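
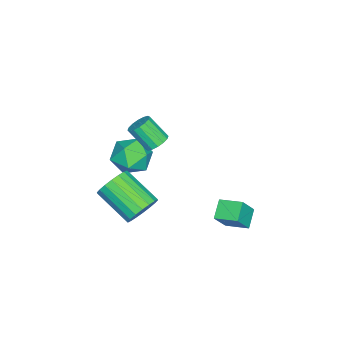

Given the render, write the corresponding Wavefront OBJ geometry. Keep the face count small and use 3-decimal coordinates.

v -0.098 -2.409 0.188
v 0.734 -1.715 -0.151
v 0.206 -3.485 -1.269
v 1.038 -2.791 -1.608
v 1.17 -3.421 -0.673
v 0.982 -2.756 0.228
v -0.042 -2.444 -1.648
v -0.23 -1.779 -0.747
v 0.769 -1.736 -1.286
v 1.518 -2.341 -0.683
v -0.578 -2.859 -0.737
v 0.171 -3.464 -0.134
v 2.588 -1.229 -2.646
v 3.397 -1.679 -2.898
v 2.742 -3.46 -1.826
v 1.932 -3.011 -1.574
v 3.503 -1.495 -2.528
v 2.847 -3.276 -1.456
v 3.427 -1.258 -2.18
v 2.771 -3.039 -1.108
v 3.185 -1.015 -1.925
v 2.529 -2.797 -0.853
v 2.824 -0.815 -1.813
v 2.169 -2.596 -0.741
v 2.417 -0.697 -1.866
v 1.762 -2.478 -0.794
v 2.044 -0.684 -2.073
v 1.388 -2.466 -1.001
v 1.778 -0.78 -2.394
v 1.123 -2.561 -1.322
v 1.673 -0.964 -2.764
v 1.017 -2.745 -1.692
v 1.749 -1.201 -3.112
v 1.093 -2.982 -2.04
v 1.991 -1.443 -3.367
v 1.335 -3.225 -2.295
v 2.351 -1.644 -3.479
v 1.696 -3.425 -2.407
v 2.758 -1.762 -3.426
v 2.103 -3.543 -2.354
v 3.132 -1.774 -3.219
v 2.476 -3.556 -2.147
v 2.431 -0.539 2.497
v 2.729 -0.128 2.87
v 2.666 -1.049 3.936
v 2.369 -1.461 3.563
v 2.411 -0.062 2.908
v 2.349 -0.984 3.974
v 2.1 -0.125 2.836
v 2.037 -1.046 3.902
v 1.877 -0.298 2.673
v 1.814 -1.219 3.739
v 1.802 -0.536 2.463
v 1.74 -1.457 3.529
v 1.897 -0.775 2.262
v 1.834 -1.696 3.328
v 2.134 -0.951 2.124
v 2.071 -1.872 3.19
v 2.451 -1.016 2.086
v 2.389 -1.938 3.152
v 2.763 -0.954 2.158
v 2.7 -1.875 3.224
v 2.986 -0.781 2.321
v 2.923 -1.702 3.387
v 3.06 -0.543 2.531
v 2.998 -1.464 3.597
v 2.966 -0.304 2.732
v 2.903 -1.225 3.798
v 0.317 2.336 -3.189
v 1.088 2.018 -2.052
v 0.415 3.523 -2.923
v 1.186 3.204 -1.786
v 1.234 2.396 -3.794
v 2.005 2.077 -2.657
v 1.332 3.582 -3.528
v 2.103 3.264 -2.391
f 1 12 6
f 1 6 2
f 1 2 8
f 1 8 11
f 1 11 12
f 2 6 10
f 6 12 5
f 12 11 3
f 11 8 7
f 8 2 9
f 4 10 5
f 4 5 3
f 4 3 7
f 4 7 9
f 4 9 10
f 5 10 6
f 3 5 12
f 7 3 11
f 9 7 8
f 10 9 2
f 14 13 17
f 14 17 15
f 15 17 18
f 15 18 16
f 17 13 19
f 17 19 18
f 18 19 20
f 18 20 16
f 19 13 21
f 19 21 20
f 20 21 22
f 20 22 16
f 21 13 23
f 21 23 22
f 22 23 24
f 22 24 16
f 23 13 25
f 23 25 24
f 24 25 26
f 24 26 16
f 25 13 27
f 25 27 26
f 26 27 28
f 26 28 16
f 27 13 29
f 27 29 28
f 28 29 30
f 28 30 16
f 29 13 31
f 29 31 30
f 30 31 32
f 30 32 16
f 31 13 33
f 31 33 32
f 32 33 34
f 32 34 16
f 33 13 35
f 33 35 34
f 34 35 36
f 34 36 16
f 35 13 37
f 35 37 36
f 36 37 38
f 36 38 16
f 37 13 39
f 37 39 38
f 38 39 40
f 38 40 16
f 39 13 41
f 39 41 40
f 40 41 42
f 40 42 16
f 41 13 14
f 41 14 42
f 42 14 15
f 42 15 16
f 44 43 47
f 44 47 45
f 45 47 48
f 45 48 46
f 47 43 49
f 47 49 48
f 48 49 50
f 48 50 46
f 49 43 51
f 49 51 50
f 50 51 52
f 50 52 46
f 51 43 53
f 51 53 52
f 52 53 54
f 52 54 46
f 53 43 55
f 53 55 54
f 54 55 56
f 54 56 46
f 55 43 57
f 55 57 56
f 56 57 58
f 56 58 46
f 57 43 59
f 57 59 58
f 58 59 60
f 58 60 46
f 59 43 61
f 59 61 60
f 60 61 62
f 60 62 46
f 61 43 63
f 61 63 62
f 62 63 64
f 62 64 46
f 63 43 65
f 63 65 64
f 64 65 66
f 64 66 46
f 65 43 67
f 65 67 66
f 66 67 68
f 66 68 46
f 67 43 44
f 67 44 68
f 68 44 45
f 68 45 46
f 70 72 69
f 73 70 69
f 69 72 71
f 71 73 69
f 70 76 72
f 74 70 73
f 74 76 70
f 72 76 71
f 75 73 71
f 71 76 75
f 75 74 73
f 76 74 75



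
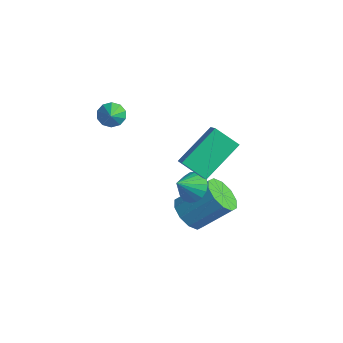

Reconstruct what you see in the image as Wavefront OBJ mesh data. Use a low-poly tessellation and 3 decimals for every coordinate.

v 0.164 2.343 0.851
v 0.028 4.143 2.091
v 1.091 2.898 0.146
v 0.954 4.698 1.386
v 1.246 1.762 1.814
v 1.109 3.562 3.054
v 2.172 2.317 1.109
v 2.036 4.117 2.349
v -0.152 3.151 -3.42
v 0.454 3.46 -4.083
v 1.297 4.639 -2.764
v 0.692 4.329 -2.1
v -0.018 3.808 -4.092
v 0.825 4.987 -2.773
v -0.542 3.905 -3.845
v 0.301 5.084 -2.525
v -0.916 3.714 -3.435
v -0.073 4.893 -2.115
v -0.998 3.308 -3.019
v -0.155 4.487 -1.7
v -0.757 2.841 -2.756
v 0.086 4.02 -1.437
v -0.285 2.493 -2.747
v 0.558 3.672 -1.428
v 0.239 2.396 -2.995
v 1.082 3.575 -1.675
v 0.613 2.587 -3.405
v 1.456 3.766 -2.085
v 0.695 2.993 -3.82
v 1.538 4.172 -2.501
v 0.568 2.842 -0.874
v 0.879 3.3 -0.296
v 0.532 1.998 -0.186
v 0.528 3.348 -0.255
v 0.186 3.296 -0.337
v -0.081 3.154 -0.525
v -0.22 2.95 -0.782
v -0.202 2.725 -1.057
v -0.032 2.523 -1.296
v 0.257 2.385 -1.452
v 0.607 2.337 -1.493
v 0.95 2.389 -1.411
v 1.217 2.531 -1.223
v 1.355 2.735 -0.966
v 1.337 2.96 -0.691
v 1.167 3.161 -0.452
v -3.22 1.316 2.095
v -2.916 1.09 1.58
v -2.48 0.784 2.765
v -2.752 1.437 1.675
v -2.768 1.738 1.931
v -2.956 1.878 2.25
v -3.245 1.803 2.51
v -3.524 1.542 2.611
v -3.687 1.194 2.516
v -3.672 0.893 2.259
v -3.484 0.753 1.941
v -3.195 0.828 1.681
f 2 4 1
f 5 2 1
f 1 4 3
f 3 5 1
f 2 8 4
f 6 2 5
f 6 8 2
f 4 8 3
f 7 5 3
f 3 8 7
f 7 6 5
f 8 6 7
f 10 9 13
f 10 13 11
f 11 13 14
f 11 14 12
f 13 9 15
f 13 15 14
f 14 15 16
f 14 16 12
f 15 9 17
f 15 17 16
f 16 17 18
f 16 18 12
f 17 9 19
f 17 19 18
f 18 19 20
f 18 20 12
f 19 9 21
f 19 21 20
f 20 21 22
f 20 22 12
f 21 9 23
f 21 23 22
f 22 23 24
f 22 24 12
f 23 9 25
f 23 25 24
f 24 25 26
f 24 26 12
f 25 9 27
f 25 27 26
f 26 27 28
f 26 28 12
f 27 9 29
f 27 29 28
f 28 29 30
f 28 30 12
f 29 9 10
f 29 10 30
f 30 10 11
f 30 11 12
f 32 31 34
f 32 34 33
f 34 31 35
f 34 35 33
f 35 31 36
f 35 36 33
f 36 31 37
f 36 37 33
f 37 31 38
f 37 38 33
f 38 31 39
f 38 39 33
f 39 31 40
f 39 40 33
f 40 31 41
f 40 41 33
f 41 31 42
f 41 42 33
f 42 31 43
f 42 43 33
f 43 31 44
f 43 44 33
f 44 31 45
f 44 45 33
f 45 31 46
f 45 46 33
f 46 31 32
f 46 32 33
f 48 47 50
f 48 50 49
f 50 47 51
f 50 51 49
f 51 47 52
f 51 52 49
f 52 47 53
f 52 53 49
f 53 47 54
f 53 54 49
f 54 47 55
f 54 55 49
f 55 47 56
f 55 56 49
f 56 47 57
f 56 57 49
f 57 47 58
f 57 58 49
f 58 47 48
f 58 48 49



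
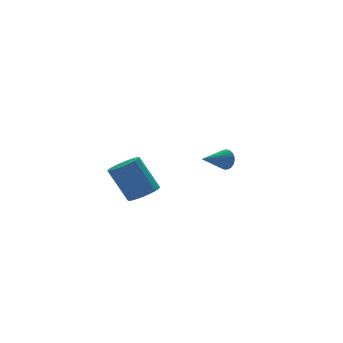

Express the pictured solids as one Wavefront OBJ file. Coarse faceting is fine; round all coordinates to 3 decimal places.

v 3.79 0.063 -0.13
v 4.007 -0.249 0.422
v 2.21 -0.183 0.35
v 3.993 -0.002 0.505
v 3.949 0.256 0.492
v 3.881 0.484 0.384
v 3.799 0.648 0.197
v 3.715 0.723 -0.039
v 3.643 0.697 -0.289
v 3.594 0.575 -0.515
v 3.574 0.375 -0.682
v 3.587 0.128 -0.765
v 3.631 -0.129 -0.752
v 3.7 -0.357 -0.644
v 3.782 -0.521 -0.457
v 3.865 -0.596 -0.221
v 3.937 -0.571 0.029
v 3.987 -0.449 0.255
v -2.894 -3.451 0.394
v -2.145 -3.703 0.781
v -2.776 -2.8 2.592
v -3.526 -2.549 2.206
v -2.057 -3.395 0.658
v -2.688 -2.492 2.469
v -2.096 -3.095 0.495
v -2.727 -2.192 2.306
v -2.257 -2.85 0.317
v -2.888 -1.947 2.128
v -2.515 -2.696 0.15
v -3.146 -1.793 1.961
v -2.83 -2.657 0.021
v -3.462 -1.754 1.832
v -3.156 -2.739 -0.052
v -3.787 -1.836 1.76
v -3.441 -2.93 -0.056
v -4.073 -2.027 1.755
v -3.644 -3.2 0.008
v -4.275 -2.297 1.819
v -3.732 -3.508 0.131
v -4.363 -2.605 1.942
v -3.693 -3.808 0.294
v -4.324 -2.905 2.105
v -3.532 -4.053 0.472
v -4.163 -3.15 2.283
v -3.274 -4.207 0.639
v -3.905 -3.304 2.45
v -2.958 -4.246 0.768
v -3.59 -3.343 2.579
v -2.633 -4.164 0.84
v -3.264 -3.261 2.652
v -2.347 -3.973 0.845
v -2.979 -3.07 2.656
f 2 1 4
f 2 4 3
f 4 1 5
f 4 5 3
f 5 1 6
f 5 6 3
f 6 1 7
f 6 7 3
f 7 1 8
f 7 8 3
f 8 1 9
f 8 9 3
f 9 1 10
f 9 10 3
f 10 1 11
f 10 11 3
f 11 1 12
f 11 12 3
f 12 1 13
f 12 13 3
f 13 1 14
f 13 14 3
f 14 1 15
f 14 15 3
f 15 1 16
f 15 16 3
f 16 1 17
f 16 17 3
f 17 1 18
f 17 18 3
f 18 1 2
f 18 2 3
f 20 19 23
f 20 23 21
f 21 23 24
f 21 24 22
f 23 19 25
f 23 25 24
f 24 25 26
f 24 26 22
f 25 19 27
f 25 27 26
f 26 27 28
f 26 28 22
f 27 19 29
f 27 29 28
f 28 29 30
f 28 30 22
f 29 19 31
f 29 31 30
f 30 31 32
f 30 32 22
f 31 19 33
f 31 33 32
f 32 33 34
f 32 34 22
f 33 19 35
f 33 35 34
f 34 35 36
f 34 36 22
f 35 19 37
f 35 37 36
f 36 37 38
f 36 38 22
f 37 19 39
f 37 39 38
f 38 39 40
f 38 40 22
f 39 19 41
f 39 41 40
f 40 41 42
f 40 42 22
f 41 19 43
f 41 43 42
f 42 43 44
f 42 44 22
f 43 19 45
f 43 45 44
f 44 45 46
f 44 46 22
f 45 19 47
f 45 47 46
f 46 47 48
f 46 48 22
f 47 19 49
f 47 49 48
f 48 49 50
f 48 50 22
f 49 19 51
f 49 51 50
f 50 51 52
f 50 52 22
f 51 19 20
f 51 20 52
f 52 20 21
f 52 21 22



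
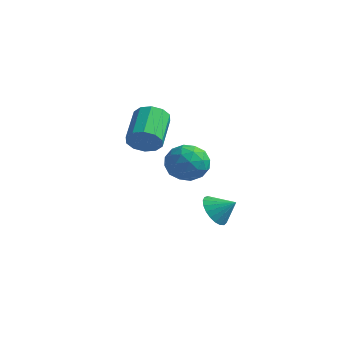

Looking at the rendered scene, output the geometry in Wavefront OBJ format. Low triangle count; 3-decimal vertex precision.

v 3.523 0.818 -2.746
v 3.988 0.841 -3.397
v 4.277 1.202 -2.194
v 3.842 1.14 -3.405
v 3.641 1.383 -3.3
v 3.419 1.528 -3.099
v 3.216 1.551 -2.837
v 3.065 1.446 -2.559
v 2.994 1.234 -2.313
v 3.015 0.949 -2.143
v 3.123 0.641 -2.076
v 3.3 0.364 -2.126
v 3.516 0.166 -2.282
v 3.734 0.08 -2.519
v 3.915 0.122 -2.795
v 4.028 0.284 -3.063
v 4.054 0.538 -3.276
v 2.739 -2.262 1.556
v 3.228 -1.779 1.312
v 2.43 -0.554 2.14
v 1.941 -1.038 2.384
v 2.89 -1.798 1.014
v 2.092 -0.573 1.841
v 2.495 -1.994 0.923
v 1.696 -0.769 1.75
v 2.192 -2.293 1.074
v 1.394 -1.068 1.901
v 2.099 -2.58 1.409
v 1.3 -1.356 2.236
v 2.25 -2.746 1.8
v 1.452 -1.521 2.628
v 2.588 -2.727 2.099
v 1.79 -1.502 2.926
v 2.984 -2.531 2.19
v 2.185 -1.306 3.017
v 3.286 -2.232 2.039
v 2.488 -1.007 2.866
v 3.38 -1.944 1.704
v 2.581 -0.72 2.531
v 2.331 -0.059 0.115
v 2.927 0.202 -0.572
v 3.413 -0.962 0.712
v 4.009 -0.701 0.025
v 3.75 -0.078 0.688
v 3.081 0.48 0.319
v 3.259 -1.24 -0.179
v 2.59 -0.682 -0.548
v 3.5 -0.529 -0.754
v 3.804 0.19 -0.218
v 2.536 -0.95 0.358
v 2.84 -0.231 0.894
v 2.533 0.151 -0.281
v 3.807 -0.911 0.421
v 3.654 -0.544 0.811
v 4.005 -0.391 0.407
v 2.624 0.315 0.243
v 2.975 0.468 -0.161
v 3.459 0.303 0.579
v 3.365 -1.228 0.301
v 3.716 -1.075 -0.103
v 2.335 -0.369 -0.267
v 2.686 -0.216 -0.671
v 2.881 -1.063 -0.439
v 3.221 -0.125 -0.792
v 3.858 -0.656 -0.441
v 3.416 -0.973 -0.561
v 3.023 -0.645 -0.777
v 3.4 0.297 -0.477
v 4.036 -0.234 -0.126
v 3.884 0.133 0.264
v 3.491 0.461 0.047
v 3.737 -0.132 -0.584
v 2.304 -0.526 0.266
v 2.94 -1.057 0.617
v 2.849 -1.221 0.093
v 2.456 -0.893 -0.124
v 2.482 -0.104 0.581
v 3.119 -0.635 0.932
v 3.317 -0.115 0.917
v 2.924 0.213 0.701
v 2.603 -0.628 0.724
f 2 1 4
f 2 4 3
f 4 1 5
f 4 5 3
f 5 1 6
f 5 6 3
f 6 1 7
f 6 7 3
f 7 1 8
f 7 8 3
f 8 1 9
f 8 9 3
f 9 1 10
f 9 10 3
f 10 1 11
f 10 11 3
f 11 1 12
f 11 12 3
f 12 1 13
f 12 13 3
f 13 1 14
f 13 14 3
f 14 1 15
f 14 15 3
f 15 1 16
f 15 16 3
f 16 1 17
f 16 17 3
f 17 1 2
f 17 2 3
f 19 18 22
f 19 22 20
f 20 22 23
f 20 23 21
f 22 18 24
f 22 24 23
f 23 24 25
f 23 25 21
f 24 18 26
f 24 26 25
f 25 26 27
f 25 27 21
f 26 18 28
f 26 28 27
f 27 28 29
f 27 29 21
f 28 18 30
f 28 30 29
f 29 30 31
f 29 31 21
f 30 18 32
f 30 32 31
f 31 32 33
f 31 33 21
f 32 18 34
f 32 34 33
f 33 34 35
f 33 35 21
f 34 18 36
f 34 36 35
f 35 36 37
f 35 37 21
f 36 18 38
f 36 38 37
f 37 38 39
f 37 39 21
f 38 18 19
f 38 19 39
f 39 19 20
f 39 20 21
f 40 77 56
f 77 51 80
f 56 80 45
f 77 80 56
f 40 56 52
f 56 45 57
f 52 57 41
f 56 57 52
f 40 52 61
f 52 41 62
f 61 62 47
f 52 62 61
f 40 61 73
f 61 47 76
f 73 76 50
f 61 76 73
f 40 73 77
f 73 50 81
f 77 81 51
f 73 81 77
f 41 57 68
f 57 45 71
f 68 71 49
f 57 71 68
f 45 80 58
f 80 51 79
f 58 79 44
f 80 79 58
f 51 81 78
f 81 50 74
f 78 74 42
f 81 74 78
f 50 76 75
f 76 47 63
f 75 63 46
f 76 63 75
f 47 62 67
f 62 41 64
f 67 64 48
f 62 64 67
f 43 69 55
f 69 49 70
f 55 70 44
f 69 70 55
f 43 55 53
f 55 44 54
f 53 54 42
f 55 54 53
f 43 53 60
f 53 42 59
f 60 59 46
f 53 59 60
f 43 60 65
f 60 46 66
f 65 66 48
f 60 66 65
f 43 65 69
f 65 48 72
f 69 72 49
f 65 72 69
f 44 70 58
f 70 49 71
f 58 71 45
f 70 71 58
f 42 54 78
f 54 44 79
f 78 79 51
f 54 79 78
f 46 59 75
f 59 42 74
f 75 74 50
f 59 74 75
f 48 66 67
f 66 46 63
f 67 63 47
f 66 63 67
f 49 72 68
f 72 48 64
f 68 64 41
f 72 64 68



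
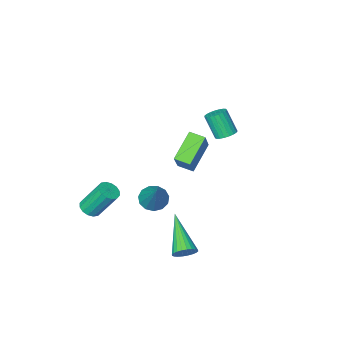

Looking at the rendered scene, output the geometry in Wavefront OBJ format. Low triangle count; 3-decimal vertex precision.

v 2.414 1.713 0.655
v 3.06 1.626 0.499
v 2.966 2.967 2.245
v 2.943 1.926 0.303
v 2.658 2.159 0.218
v 2.296 2.25 0.272
v 1.971 2.17 0.447
v 1.787 1.946 0.688
v 1.802 1.647 0.919
v 2.011 1.369 1.065
v 2.349 1.2 1.081
v 2.707 1.194 0.962
v 2.972 1.353 0.745
v -3.672 -3.851 -1.718
v -2.948 -2.947 -0.341
v -2.478 -3.213 -2.764
v -1.754 -2.309 -1.386
v -3.186 -4.491 -1.554
v -2.462 -3.587 -0.176
v -1.992 -3.853 -2.599
v -1.268 -2.949 -1.222
v 1.355 2.575 -2.863
v 1.91 2.547 -2.665
v 0.845 0.805 -1.677
v 1.813 2.682 -2.506
v 1.645 2.8 -2.401
v 1.434 2.884 -2.367
v 1.21 2.921 -2.408
v 1.009 2.906 -2.518
v 0.86 2.839 -2.68
v 0.787 2.733 -2.871
v 0.8 2.603 -3.06
v 0.897 2.468 -3.219
v 1.064 2.349 -3.324
v 1.276 2.265 -3.359
v 1.499 2.228 -3.318
v 1.701 2.244 -3.208
v 1.85 2.31 -3.045
v 1.923 2.416 -2.855
v -1.93 0.52 2.458
v -1.612 0.915 2.612
v -1.411 0.314 3.736
v -1.73 -0.08 3.582
v -1.808 0.984 2.684
v -1.608 0.383 3.808
v -2.026 0.973 2.717
v -1.826 0.372 3.841
v -2.227 0.883 2.705
v -2.027 0.283 3.829
v -2.377 0.731 2.65
v -2.176 0.131 3.774
v -2.449 0.542 2.562
v -2.249 -0.058 3.686
v -2.432 0.35 2.457
v -2.232 -0.251 3.58
v -2.328 0.187 2.351
v -2.128 -0.414 3.475
v -2.155 0.081 2.264
v -1.955 -0.519 3.388
v -1.944 0.052 2.21
v -1.743 -0.549 3.334
v -1.729 0.103 2.199
v -1.529 -0.497 3.323
v -1.55 0.227 2.234
v -1.35 -0.374 3.357
v -1.437 0.401 2.306
v -1.236 -0.199 3.43
v -1.408 0.596 2.405
v -1.208 -0.005 3.529
v -1.47 0.778 2.514
v -1.27 0.177 3.638
v 2.915 -3.349 -3.342
v 3.302 -3.636 -3.038
v 2.673 -2.938 -1.574
v 2.285 -2.651 -1.878
v 3.432 -3.38 -3.105
v 2.802 -2.682 -1.641
v 3.424 -3.115 -3.235
v 2.794 -2.417 -1.771
v 3.279 -2.913 -3.393
v 2.649 -2.215 -1.93
v 3.036 -2.828 -3.538
v 2.406 -2.13 -2.075
v 2.761 -2.882 -3.631
v 2.131 -2.184 -2.167
v 2.527 -3.062 -3.646
v 1.898 -2.364 -2.182
v 2.398 -3.318 -3.579
v 1.768 -2.62 -2.115
v 2.406 -3.583 -3.449
v 1.776 -2.885 -1.985
v 2.551 -3.785 -3.29
v 1.921 -3.087 -1.827
v 2.794 -3.87 -3.145
v 2.164 -3.172 -1.682
v 3.069 -3.816 -3.053
v 2.439 -3.118 -1.589
f 2 1 4
f 2 4 3
f 4 1 5
f 4 5 3
f 5 1 6
f 5 6 3
f 6 1 7
f 6 7 3
f 7 1 8
f 7 8 3
f 8 1 9
f 8 9 3
f 9 1 10
f 9 10 3
f 10 1 11
f 10 11 3
f 11 1 12
f 11 12 3
f 12 1 13
f 12 13 3
f 13 1 2
f 13 2 3
f 15 17 14
f 18 15 14
f 14 17 16
f 16 18 14
f 15 21 17
f 19 15 18
f 19 21 15
f 17 21 16
f 20 18 16
f 16 21 20
f 20 19 18
f 21 19 20
f 23 22 25
f 23 25 24
f 25 22 26
f 25 26 24
f 26 22 27
f 26 27 24
f 27 22 28
f 27 28 24
f 28 22 29
f 28 29 24
f 29 22 30
f 29 30 24
f 30 22 31
f 30 31 24
f 31 22 32
f 31 32 24
f 32 22 33
f 32 33 24
f 33 22 34
f 33 34 24
f 34 22 35
f 34 35 24
f 35 22 36
f 35 36 24
f 36 22 37
f 36 37 24
f 37 22 38
f 37 38 24
f 38 22 39
f 38 39 24
f 39 22 23
f 39 23 24
f 41 40 44
f 41 44 42
f 42 44 45
f 42 45 43
f 44 40 46
f 44 46 45
f 45 46 47
f 45 47 43
f 46 40 48
f 46 48 47
f 47 48 49
f 47 49 43
f 48 40 50
f 48 50 49
f 49 50 51
f 49 51 43
f 50 40 52
f 50 52 51
f 51 52 53
f 51 53 43
f 52 40 54
f 52 54 53
f 53 54 55
f 53 55 43
f 54 40 56
f 54 56 55
f 55 56 57
f 55 57 43
f 56 40 58
f 56 58 57
f 57 58 59
f 57 59 43
f 58 40 60
f 58 60 59
f 59 60 61
f 59 61 43
f 60 40 62
f 60 62 61
f 61 62 63
f 61 63 43
f 62 40 64
f 62 64 63
f 63 64 65
f 63 65 43
f 64 40 66
f 64 66 65
f 65 66 67
f 65 67 43
f 66 40 68
f 66 68 67
f 67 68 69
f 67 69 43
f 68 40 70
f 68 70 69
f 69 70 71
f 69 71 43
f 70 40 41
f 70 41 71
f 71 41 42
f 71 42 43
f 73 72 76
f 73 76 74
f 74 76 77
f 74 77 75
f 76 72 78
f 76 78 77
f 77 78 79
f 77 79 75
f 78 72 80
f 78 80 79
f 79 80 81
f 79 81 75
f 80 72 82
f 80 82 81
f 81 82 83
f 81 83 75
f 82 72 84
f 82 84 83
f 83 84 85
f 83 85 75
f 84 72 86
f 84 86 85
f 85 86 87
f 85 87 75
f 86 72 88
f 86 88 87
f 87 88 89
f 87 89 75
f 88 72 90
f 88 90 89
f 89 90 91
f 89 91 75
f 90 72 92
f 90 92 91
f 91 92 93
f 91 93 75
f 92 72 94
f 92 94 93
f 93 94 95
f 93 95 75
f 94 72 96
f 94 96 95
f 95 96 97
f 95 97 75
f 96 72 73
f 96 73 97
f 97 73 74
f 97 74 75



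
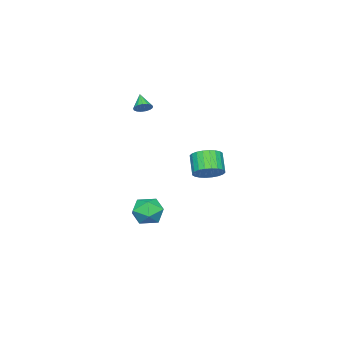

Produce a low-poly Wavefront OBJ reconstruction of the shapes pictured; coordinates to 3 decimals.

v 0.84 1.033 -3.674
v 1.366 0.338 -3.086
v 0.654 -0.138 -4.894
v 1.18 -0.833 -4.306
v 0.222 -0.515 -4.012
v 0.337 0.209 -3.258
v 1.683 -0.009 -4.722
v 1.798 0.715 -3.968
v 1.887 -0.306 -3.734
v 0.984 -0.619 -3.295
v 1.036 0.819 -4.685
v 0.133 0.506 -4.246
v 0.253 -0.685 3.463
v 0.634 -1.081 3.439
v -0.333 -1.295 4.197
v 0.717 -0.925 3.634
v 0.694 -0.715 3.79
v 0.57 -0.497 3.872
v 0.373 -0.323 3.859
v 0.148 -0.232 3.756
v -0.052 -0.244 3.586
v -0.182 -0.358 3.387
v -0.213 -0.546 3.206
v -0.137 -0.767 3.084
v 0.028 -0.968 3.048
v 0.245 -1.105 3.108
v 0.464 -1.146 3.249
v 0.948 3.988 -0.218
v 1.408 4.458 0.396
v 0.712 3.861 1.373
v 0.252 3.392 0.758
v 1.138 4.673 0.335
v 0.441 4.076 1.312
v 0.838 4.783 0.189
v 0.142 4.186 1.166
v 0.555 4.773 -0.019
v -0.141 4.176 0.958
v 0.332 4.644 -0.257
v -0.364 4.047 0.72
v 0.203 4.414 -0.49
v -0.493 3.817 0.487
v 0.187 4.12 -0.681
v -0.509 3.523 0.296
v 0.287 3.806 -0.801
v -0.409 3.209 0.176
v 0.488 3.519 -0.833
v -0.208 2.922 0.144
v 0.759 3.304 -0.772
v 0.062 2.707 0.205
v 1.058 3.194 -0.626
v 0.362 2.597 0.351
v 1.341 3.204 -0.418
v 0.645 2.607 0.559
v 1.564 3.333 -0.18
v 0.868 2.736 0.797
v 1.693 3.563 0.053
v 0.997 2.966 1.03
v 1.709 3.857 0.244
v 1.013 3.26 1.221
v 1.609 4.171 0.364
v 0.913 3.574 1.341
f 1 12 6
f 1 6 2
f 1 2 8
f 1 8 11
f 1 11 12
f 2 6 10
f 6 12 5
f 12 11 3
f 11 8 7
f 8 2 9
f 4 10 5
f 4 5 3
f 4 3 7
f 4 7 9
f 4 9 10
f 5 10 6
f 3 5 12
f 7 3 11
f 9 7 8
f 10 9 2
f 14 13 16
f 14 16 15
f 16 13 17
f 16 17 15
f 17 13 18
f 17 18 15
f 18 13 19
f 18 19 15
f 19 13 20
f 19 20 15
f 20 13 21
f 20 21 15
f 21 13 22
f 21 22 15
f 22 13 23
f 22 23 15
f 23 13 24
f 23 24 15
f 24 13 25
f 24 25 15
f 25 13 26
f 25 26 15
f 26 13 27
f 26 27 15
f 27 13 14
f 27 14 15
f 29 28 32
f 29 32 30
f 30 32 33
f 30 33 31
f 32 28 34
f 32 34 33
f 33 34 35
f 33 35 31
f 34 28 36
f 34 36 35
f 35 36 37
f 35 37 31
f 36 28 38
f 36 38 37
f 37 38 39
f 37 39 31
f 38 28 40
f 38 40 39
f 39 40 41
f 39 41 31
f 40 28 42
f 40 42 41
f 41 42 43
f 41 43 31
f 42 28 44
f 42 44 43
f 43 44 45
f 43 45 31
f 44 28 46
f 44 46 45
f 45 46 47
f 45 47 31
f 46 28 48
f 46 48 47
f 47 48 49
f 47 49 31
f 48 28 50
f 48 50 49
f 49 50 51
f 49 51 31
f 50 28 52
f 50 52 51
f 51 52 53
f 51 53 31
f 52 28 54
f 52 54 53
f 53 54 55
f 53 55 31
f 54 28 56
f 54 56 55
f 55 56 57
f 55 57 31
f 56 28 58
f 56 58 57
f 57 58 59
f 57 59 31
f 58 28 60
f 58 60 59
f 59 60 61
f 59 61 31
f 60 28 29
f 60 29 61
f 61 29 30
f 61 30 31



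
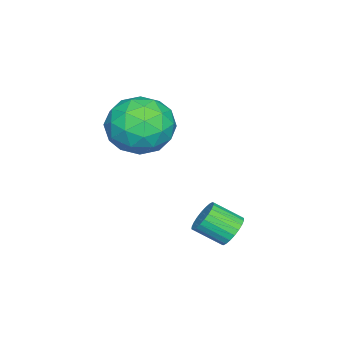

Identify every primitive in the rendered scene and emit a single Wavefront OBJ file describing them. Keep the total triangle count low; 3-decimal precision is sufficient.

v 0.602 -1.433 1.518
v 1.422 -0.598 1.074
v 1.538 -2.902 0.486
v 2.358 -2.067 0.042
v 2.374 -2.376 1.254
v 1.796 -1.468 1.892
v 1.164 -2.032 -0.332
v 0.586 -1.124 0.306
v 1.769 -0.969 -0.07
v 2.517 -1.182 0.911
v 0.443 -2.318 0.649
v 1.191 -2.531 1.63
v 0.93 -0.886 1.387
v 2.03 -2.614 0.173
v 2.039 -2.795 0.886
v 2.521 -2.305 0.625
v 1.15 -1.398 1.868
v 1.632 -0.907 1.607
v 2.191 -1.953 1.712
v 1.328 -2.593 -0.047
v 1.81 -2.102 -0.308
v 0.439 -1.195 0.935
v 0.921 -0.705 0.674
v 0.769 -1.547 -0.152
v 1.616 -0.614 0.453
v 2.166 -1.477 -0.153
v 1.464 -1.456 -0.373
v 1.125 -0.923 0.002
v 2.056 -0.739 1.03
v 2.606 -1.602 0.423
v 2.615 -1.784 1.135
v 2.275 -1.25 1.511
v 2.26 -0.957 0.357
v 0.354 -1.898 1.137
v 0.904 -2.761 0.53
v 0.685 -2.25 0.049
v 0.345 -1.716 0.425
v 0.794 -2.023 1.713
v 1.344 -2.886 1.107
v 1.835 -2.577 1.558
v 1.496 -2.044 1.933
v 0.7 -2.543 1.203
v 3.158 2.099 -2.308
v 3.472 1.849 -2.793
v 3.676 0.911 -2.178
v 3.362 1.161 -1.692
v 3.652 1.966 -2.674
v 3.857 1.028 -2.059
v 3.758 2.104 -2.5
v 3.962 1.166 -1.885
v 3.771 2.24 -2.296
v 3.976 1.303 -1.681
v 3.692 2.356 -2.094
v 3.897 1.418 -1.479
v 3.531 2.432 -1.924
v 3.736 1.494 -1.309
v 3.313 2.457 -1.813
v 3.518 1.519 -1.198
v 3.072 2.428 -1.777
v 3.277 1.49 -1.162
v 2.844 2.349 -1.822
v 3.048 1.411 -1.207
v 2.663 2.232 -1.941
v 2.868 1.294 -1.326
v 2.558 2.094 -2.115
v 2.762 1.156 -1.5
v 2.544 1.957 -2.319
v 2.749 1.02 -1.704
v 2.623 1.842 -2.521
v 2.828 0.904 -1.906
v 2.784 1.766 -2.691
v 2.989 0.828 -2.076
v 3.002 1.741 -2.802
v 3.207 0.803 -2.187
v 3.243 1.77 -2.838
v 3.448 0.832 -2.223
f 1 38 17
f 38 12 41
f 17 41 6
f 38 41 17
f 1 17 13
f 17 6 18
f 13 18 2
f 17 18 13
f 1 13 22
f 13 2 23
f 22 23 8
f 13 23 22
f 1 22 34
f 22 8 37
f 34 37 11
f 22 37 34
f 1 34 38
f 34 11 42
f 38 42 12
f 34 42 38
f 2 18 29
f 18 6 32
f 29 32 10
f 18 32 29
f 6 41 19
f 41 12 40
f 19 40 5
f 41 40 19
f 12 42 39
f 42 11 35
f 39 35 3
f 42 35 39
f 11 37 36
f 37 8 24
f 36 24 7
f 37 24 36
f 8 23 28
f 23 2 25
f 28 25 9
f 23 25 28
f 4 30 16
f 30 10 31
f 16 31 5
f 30 31 16
f 4 16 14
f 16 5 15
f 14 15 3
f 16 15 14
f 4 14 21
f 14 3 20
f 21 20 7
f 14 20 21
f 4 21 26
f 21 7 27
f 26 27 9
f 21 27 26
f 4 26 30
f 26 9 33
f 30 33 10
f 26 33 30
f 5 31 19
f 31 10 32
f 19 32 6
f 31 32 19
f 3 15 39
f 15 5 40
f 39 40 12
f 15 40 39
f 7 20 36
f 20 3 35
f 36 35 11
f 20 35 36
f 9 27 28
f 27 7 24
f 28 24 8
f 27 24 28
f 10 33 29
f 33 9 25
f 29 25 2
f 33 25 29
f 44 43 47
f 44 47 45
f 45 47 48
f 45 48 46
f 47 43 49
f 47 49 48
f 48 49 50
f 48 50 46
f 49 43 51
f 49 51 50
f 50 51 52
f 50 52 46
f 51 43 53
f 51 53 52
f 52 53 54
f 52 54 46
f 53 43 55
f 53 55 54
f 54 55 56
f 54 56 46
f 55 43 57
f 55 57 56
f 56 57 58
f 56 58 46
f 57 43 59
f 57 59 58
f 58 59 60
f 58 60 46
f 59 43 61
f 59 61 60
f 60 61 62
f 60 62 46
f 61 43 63
f 61 63 62
f 62 63 64
f 62 64 46
f 63 43 65
f 63 65 64
f 64 65 66
f 64 66 46
f 65 43 67
f 65 67 66
f 66 67 68
f 66 68 46
f 67 43 69
f 67 69 68
f 68 69 70
f 68 70 46
f 69 43 71
f 69 71 70
f 70 71 72
f 70 72 46
f 71 43 73
f 71 73 72
f 72 73 74
f 72 74 46
f 73 43 75
f 73 75 74
f 74 75 76
f 74 76 46
f 75 43 44
f 75 44 76
f 76 44 45
f 76 45 46



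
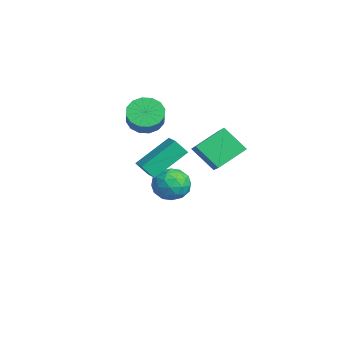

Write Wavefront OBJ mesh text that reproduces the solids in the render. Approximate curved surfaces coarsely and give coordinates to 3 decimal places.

v 1.806 1.102 1.373
v 1.442 2.395 2.127
v 0.749 1.19 0.712
v 0.385 2.483 1.465
v 2.495 1.877 0.375
v 2.131 3.17 1.128
v 1.438 1.965 -0.287
v 1.074 3.258 0.467
v -4.652 1.438 -3.552
v -4.294 1.877 -4.323
v -3.226 1.003 -3.137
v -2.868 1.442 -3.908
v -3.239 1.958 -3.193
v -4.121 2.227 -3.449
v -3.399 0.653 -4.011
v -4.281 0.922 -4.267
v -3.52 1.392 -4.606
v -3.421 2.199 -4.101
v -4.099 0.681 -3.359
v -4 1.488 -2.854
v -4.599 1.696 -3.974
v -2.921 1.184 -3.486
v -3.14 1.487 -3.066
v -2.929 1.746 -3.519
v -4.496 1.901 -3.46
v -4.286 2.16 -3.913
v -3.666 2.207 -3.249
v -3.234 0.72 -3.547
v -3.024 0.979 -4
v -4.591 1.134 -3.941
v -4.38 1.393 -4.394
v -3.854 0.673 -4.211
v -3.933 1.669 -4.594
v -3.094 1.413 -4.35
v -3.407 0.949 -4.41
v -3.925 1.108 -4.561
v -3.875 2.143 -4.296
v -3.036 1.887 -4.053
v -3.254 2.19 -3.632
v -3.773 2.348 -3.783
v -3.42 1.858 -4.463
v -4.484 0.993 -3.407
v -3.645 0.737 -3.164
v -3.747 0.532 -3.677
v -4.266 0.69 -3.828
v -4.426 1.467 -3.11
v -3.587 1.211 -2.866
v -3.595 1.772 -2.899
v -4.113 1.931 -3.05
v -4.1 1.022 -2.997
v 1.231 -0.759 -0.313
v 1.127 -1.269 0.347
v 0.819 0.748 0.785
v 0.715 0.239 1.445
v 2.025 -0.679 -0.125
v 1.921 -1.188 0.535
v 1.613 0.829 0.973
v 1.509 0.319 1.633
v -3.67 0.262 0.562
v -3.075 0.294 -0.058
v -2.215 0.11 0.758
v -2.81 0.078 1.378
v -3.118 0.714 0.082
v -2.258 0.53 0.898
v -3.309 1.014 0.351
v -2.449 0.83 1.167
v -3.597 1.111 0.676
v -2.737 0.927 1.492
v -3.904 0.981 0.971
v -3.044 0.797 1.787
v -4.149 0.659 1.156
v -3.289 0.475 1.972
v -4.265 0.23 1.182
v -3.405 0.046 1.998
v -4.222 -0.19 1.042
v -3.362 -0.374 1.858
v -4.031 -0.49 0.773
v -3.171 -0.674 1.589
v -3.743 -0.587 0.448
v -2.883 -0.771 1.264
v -3.436 -0.457 0.153
v -2.576 -0.641 0.969
v -3.191 -0.135 -0.032
v -2.331 -0.319 0.784
f 2 4 1
f 5 2 1
f 1 4 3
f 3 5 1
f 2 8 4
f 6 2 5
f 6 8 2
f 4 8 3
f 7 5 3
f 3 8 7
f 7 6 5
f 8 6 7
f 9 46 25
f 46 20 49
f 25 49 14
f 46 49 25
f 9 25 21
f 25 14 26
f 21 26 10
f 25 26 21
f 9 21 30
f 21 10 31
f 30 31 16
f 21 31 30
f 9 30 42
f 30 16 45
f 42 45 19
f 30 45 42
f 9 42 46
f 42 19 50
f 46 50 20
f 42 50 46
f 10 26 37
f 26 14 40
f 37 40 18
f 26 40 37
f 14 49 27
f 49 20 48
f 27 48 13
f 49 48 27
f 20 50 47
f 50 19 43
f 47 43 11
f 50 43 47
f 19 45 44
f 45 16 32
f 44 32 15
f 45 32 44
f 16 31 36
f 31 10 33
f 36 33 17
f 31 33 36
f 12 38 24
f 38 18 39
f 24 39 13
f 38 39 24
f 12 24 22
f 24 13 23
f 22 23 11
f 24 23 22
f 12 22 29
f 22 11 28
f 29 28 15
f 22 28 29
f 12 29 34
f 29 15 35
f 34 35 17
f 29 35 34
f 12 34 38
f 34 17 41
f 38 41 18
f 34 41 38
f 13 39 27
f 39 18 40
f 27 40 14
f 39 40 27
f 11 23 47
f 23 13 48
f 47 48 20
f 23 48 47
f 15 28 44
f 28 11 43
f 44 43 19
f 28 43 44
f 17 35 36
f 35 15 32
f 36 32 16
f 35 32 36
f 18 41 37
f 41 17 33
f 37 33 10
f 41 33 37
f 52 54 51
f 55 52 51
f 51 54 53
f 53 55 51
f 52 58 54
f 56 52 55
f 56 58 52
f 54 58 53
f 57 55 53
f 53 58 57
f 57 56 55
f 58 56 57
f 60 59 63
f 60 63 61
f 61 63 64
f 61 64 62
f 63 59 65
f 63 65 64
f 64 65 66
f 64 66 62
f 65 59 67
f 65 67 66
f 66 67 68
f 66 68 62
f 67 59 69
f 67 69 68
f 68 69 70
f 68 70 62
f 69 59 71
f 69 71 70
f 70 71 72
f 70 72 62
f 71 59 73
f 71 73 72
f 72 73 74
f 72 74 62
f 73 59 75
f 73 75 74
f 74 75 76
f 74 76 62
f 75 59 77
f 75 77 76
f 76 77 78
f 76 78 62
f 77 59 79
f 77 79 78
f 78 79 80
f 78 80 62
f 79 59 81
f 79 81 80
f 80 81 82
f 80 82 62
f 81 59 83
f 81 83 82
f 82 83 84
f 82 84 62
f 83 59 60
f 83 60 84
f 84 60 61
f 84 61 62



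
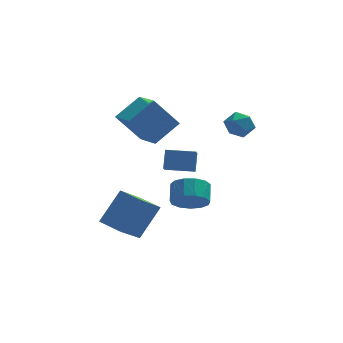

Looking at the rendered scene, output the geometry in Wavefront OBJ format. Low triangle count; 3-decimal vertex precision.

v 3.387 1.885 2.606
v 3.944 1.52 2.075
v 3.136 0.66 3.185
v 3.693 0.295 2.654
v 3.968 0.823 3.263
v 4.124 1.58 2.905
v 2.956 0.6 2.355
v 3.112 1.357 1.997
v 3.678 0.726 1.92
v 4.303 0.863 2.481
v 2.777 1.317 2.779
v 3.402 1.454 3.34
v -2.81 -2.147 -2.179
v -3.845 -3.192 -0.913
v -1.714 -1.362 -0.635
v -2.748 -2.407 0.631
v -1.932 -3.153 -2.291
v -2.966 -4.198 -1.025
v -0.835 -2.368 -0.747
v -1.87 -3.413 0.519
v -2.362 3.219 2.441
v -1.85 1.449 3.109
v -1.053 3.946 3.365
v -0.541 2.176 4.034
v -1.119 2.984 0.866
v -0.607 1.214 1.535
v 0.19 3.711 1.791
v 0.702 1.941 2.459
v 0.918 -0.142 -1.969
v 1.59 -0.626 -1.409
v 1.754 0.317 -0.79
v 1.082 0.802 -1.351
v 1.876 -0.396 -1.836
v 2.04 0.547 -1.217
v 1.858 -0.085 -2.305
v 2.022 0.859 -1.687
v 1.542 0.208 -2.668
v 1.706 1.152 -2.049
v 1.027 0.39 -2.809
v 1.192 1.333 -2.19
v 0.478 0.403 -2.683
v 0.642 1.347 -2.065
v 0.069 0.243 -2.331
v 0.233 1.187 -1.712
v -0.071 -0.039 -1.864
v 0.093 0.904 -1.245
v 0.103 -0.354 -1.43
v 0.267 0.59 -0.811
v 0.536 -0.601 -1.168
v 0.7 0.342 -0.549
v 1.09 -0.703 -1.16
v 1.254 0.241 -0.541
v -0.776 -2.993 2.358
v -0.596 -2.365 3.243
v -0.634 -2.315 1.848
v -0.453 -1.688 2.733
v 0.653 -3.332 2.307
v 0.834 -2.705 3.192
v 0.796 -2.655 1.797
v 0.976 -2.027 2.682
f 1 12 6
f 1 6 2
f 1 2 8
f 1 8 11
f 1 11 12
f 2 6 10
f 6 12 5
f 12 11 3
f 11 8 7
f 8 2 9
f 4 10 5
f 4 5 3
f 4 3 7
f 4 7 9
f 4 9 10
f 5 10 6
f 3 5 12
f 7 3 11
f 9 7 8
f 10 9 2
f 14 16 13
f 17 14 13
f 13 16 15
f 15 17 13
f 14 20 16
f 18 14 17
f 18 20 14
f 16 20 15
f 19 17 15
f 15 20 19
f 19 18 17
f 20 18 19
f 22 24 21
f 25 22 21
f 21 24 23
f 23 25 21
f 22 28 24
f 26 22 25
f 26 28 22
f 24 28 23
f 27 25 23
f 23 28 27
f 27 26 25
f 28 26 27
f 30 29 33
f 30 33 31
f 31 33 34
f 31 34 32
f 33 29 35
f 33 35 34
f 34 35 36
f 34 36 32
f 35 29 37
f 35 37 36
f 36 37 38
f 36 38 32
f 37 29 39
f 37 39 38
f 38 39 40
f 38 40 32
f 39 29 41
f 39 41 40
f 40 41 42
f 40 42 32
f 41 29 43
f 41 43 42
f 42 43 44
f 42 44 32
f 43 29 45
f 43 45 44
f 44 45 46
f 44 46 32
f 45 29 47
f 45 47 46
f 46 47 48
f 46 48 32
f 47 29 49
f 47 49 48
f 48 49 50
f 48 50 32
f 49 29 51
f 49 51 50
f 50 51 52
f 50 52 32
f 51 29 30
f 51 30 52
f 52 30 31
f 52 31 32
f 54 56 53
f 57 54 53
f 53 56 55
f 55 57 53
f 54 60 56
f 58 54 57
f 58 60 54
f 56 60 55
f 59 57 55
f 55 60 59
f 59 58 57
f 60 58 59



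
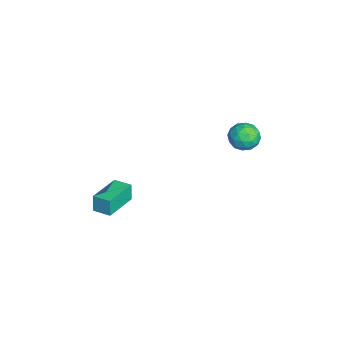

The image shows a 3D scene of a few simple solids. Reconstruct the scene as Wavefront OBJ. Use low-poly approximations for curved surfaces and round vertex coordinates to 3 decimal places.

v -0.315 3.001 1.182
v 0.36 2.616 1.049
v -0.96 2.084 0.571
v -0.285 1.699 0.438
v -0.571 1.751 1.171
v -0.173 2.317 1.548
v -0.427 2.383 0.072
v -0.029 2.949 0.449
v 0.29 2.233 0.362
v 0.202 1.843 1.042
v -0.802 2.857 0.578
v -0.89 2.467 1.258
v 0.079 2.889 1.169
v -0.679 1.811 0.451
v -0.847 1.842 0.882
v -0.45 1.615 0.804
v -0.234 2.714 1.463
v 0.163 2.487 1.384
v -0.384 1.979 1.456
v -0.763 2.213 0.236
v -0.366 1.986 0.157
v -0.15 3.085 0.816
v 0.247 2.858 0.738
v -0.216 2.721 0.164
v 0.435 2.437 0.687
v 0.056 1.899 0.328
v -0.028 2.301 0.113
v 0.206 2.633 0.335
v 0.383 2.208 1.086
v 0.004 1.669 0.728
v -0.164 1.7 1.158
v 0.07 2.033 1.38
v 0.342 1.983 0.683
v -0.604 3.031 0.892
v -0.983 2.492 0.534
v -0.67 2.667 0.24
v -0.436 3 0.462
v -0.656 2.801 1.292
v -1.035 2.263 0.933
v -0.806 2.067 1.285
v -0.572 2.399 1.507
v -0.942 2.717 0.937
v 0.319 -4.432 -3.785
v 0.173 -4.426 -2.866
v -1.163 -3.457 -4.027
v -1.309 -3.451 -3.108
v 0.809 -3.669 -3.712
v 0.663 -3.663 -2.793
v -0.673 -2.694 -3.954
v -0.819 -2.688 -3.035
f 1 38 17
f 38 12 41
f 17 41 6
f 38 41 17
f 1 17 13
f 17 6 18
f 13 18 2
f 17 18 13
f 1 13 22
f 13 2 23
f 22 23 8
f 13 23 22
f 1 22 34
f 22 8 37
f 34 37 11
f 22 37 34
f 1 34 38
f 34 11 42
f 38 42 12
f 34 42 38
f 2 18 29
f 18 6 32
f 29 32 10
f 18 32 29
f 6 41 19
f 41 12 40
f 19 40 5
f 41 40 19
f 12 42 39
f 42 11 35
f 39 35 3
f 42 35 39
f 11 37 36
f 37 8 24
f 36 24 7
f 37 24 36
f 8 23 28
f 23 2 25
f 28 25 9
f 23 25 28
f 4 30 16
f 30 10 31
f 16 31 5
f 30 31 16
f 4 16 14
f 16 5 15
f 14 15 3
f 16 15 14
f 4 14 21
f 14 3 20
f 21 20 7
f 14 20 21
f 4 21 26
f 21 7 27
f 26 27 9
f 21 27 26
f 4 26 30
f 26 9 33
f 30 33 10
f 26 33 30
f 5 31 19
f 31 10 32
f 19 32 6
f 31 32 19
f 3 15 39
f 15 5 40
f 39 40 12
f 15 40 39
f 7 20 36
f 20 3 35
f 36 35 11
f 20 35 36
f 9 27 28
f 27 7 24
f 28 24 8
f 27 24 28
f 10 33 29
f 33 9 25
f 29 25 2
f 33 25 29
f 44 46 43
f 47 44 43
f 43 46 45
f 45 47 43
f 44 50 46
f 48 44 47
f 48 50 44
f 46 50 45
f 49 47 45
f 45 50 49
f 49 48 47
f 50 48 49



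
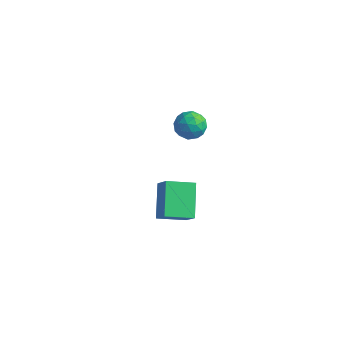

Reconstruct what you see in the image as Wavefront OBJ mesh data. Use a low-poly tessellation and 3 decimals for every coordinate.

v -3.867 -1.58 -4.42
v -4.819 -0.387 -3.206
v -2.969 -0.459 -4.816
v -3.921 0.734 -3.602
v -3.059 -1.894 -3.478
v -4.011 -0.701 -2.264
v -2.161 -0.773 -3.874
v -3.113 0.42 -2.66
v -2.834 0.446 1.737
v -2.265 -0.109 1.943
v -3.735 -0.211 2.457
v -3.166 -0.766 2.663
v -3.117 -0.001 2.955
v -2.56 0.405 2.509
v -3.44 -0.725 1.891
v -2.883 -0.319 1.445
v -2.64 -0.832 2.037
v -2.441 -0.385 2.695
v -3.559 0.065 1.705
v -3.36 0.512 2.363
v -2.471 0.226 1.777
v -3.529 -0.546 2.623
v -3.501 -0.096 2.795
v -3.166 -0.422 2.915
v -2.644 0.528 2.11
v -2.31 0.202 2.231
v -2.81 0.266 2.825
v -3.69 -0.522 2.169
v -3.356 -0.848 2.29
v -2.834 0.102 1.485
v -2.499 -0.224 1.605
v -3.19 -0.586 1.575
v -2.357 -0.525 1.953
v -2.886 -0.911 2.376
v -3.047 -0.887 1.922
v -2.719 -0.649 1.661
v -2.239 -0.262 2.34
v -2.769 -0.648 2.763
v -2.74 -0.198 2.934
v -2.413 0.04 2.673
v -2.459 -0.687 2.395
v -3.231 0.328 1.637
v -3.761 -0.058 2.06
v -3.587 -0.36 1.727
v -3.26 -0.122 1.466
v -3.114 0.591 2.024
v -3.643 0.205 2.447
v -3.281 0.329 2.739
v -2.953 0.567 2.478
v -3.541 0.367 2.005
f 2 4 1
f 5 2 1
f 1 4 3
f 3 5 1
f 2 8 4
f 6 2 5
f 6 8 2
f 4 8 3
f 7 5 3
f 3 8 7
f 7 6 5
f 8 6 7
f 9 46 25
f 46 20 49
f 25 49 14
f 46 49 25
f 9 25 21
f 25 14 26
f 21 26 10
f 25 26 21
f 9 21 30
f 21 10 31
f 30 31 16
f 21 31 30
f 9 30 42
f 30 16 45
f 42 45 19
f 30 45 42
f 9 42 46
f 42 19 50
f 46 50 20
f 42 50 46
f 10 26 37
f 26 14 40
f 37 40 18
f 26 40 37
f 14 49 27
f 49 20 48
f 27 48 13
f 49 48 27
f 20 50 47
f 50 19 43
f 47 43 11
f 50 43 47
f 19 45 44
f 45 16 32
f 44 32 15
f 45 32 44
f 16 31 36
f 31 10 33
f 36 33 17
f 31 33 36
f 12 38 24
f 38 18 39
f 24 39 13
f 38 39 24
f 12 24 22
f 24 13 23
f 22 23 11
f 24 23 22
f 12 22 29
f 22 11 28
f 29 28 15
f 22 28 29
f 12 29 34
f 29 15 35
f 34 35 17
f 29 35 34
f 12 34 38
f 34 17 41
f 38 41 18
f 34 41 38
f 13 39 27
f 39 18 40
f 27 40 14
f 39 40 27
f 11 23 47
f 23 13 48
f 47 48 20
f 23 48 47
f 15 28 44
f 28 11 43
f 44 43 19
f 28 43 44
f 17 35 36
f 35 15 32
f 36 32 16
f 35 32 36
f 18 41 37
f 41 17 33
f 37 33 10
f 41 33 37



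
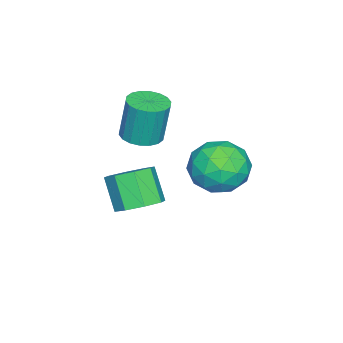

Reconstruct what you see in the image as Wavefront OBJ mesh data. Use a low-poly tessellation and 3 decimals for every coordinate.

v -2.58 -0.05 0.433
v -1.98 -0.125 -0.541
v -1.38 -1.195 1.261
v -0.78 -1.27 0.287
v -0.796 -0.287 0.876
v -1.538 0.421 0.365
v -1.822 -1.741 0.355
v -2.564 -1.033 -0.156
v -1.512 -1.17 -0.589
v -0.877 -0.271 -0.267
v -2.483 -1.049 0.987
v -1.848 -0.15 1.309
v -2.386 0.013 -0.127
v -0.974 -1.333 0.847
v -0.984 -0.755 1.193
v -0.631 -0.799 0.621
v -2.126 0.334 0.406
v -1.773 0.29 -0.167
v -1.076 0.194 0.666
v -1.587 -1.61 0.887
v -1.234 -1.654 0.314
v -2.729 -0.521 0.099
v -2.376 -0.565 -0.473
v -2.284 -1.514 0.054
v -1.758 -0.645 -0.727
v -1.052 -1.318 -0.24
v -1.665 -1.595 -0.2
v -2.101 -1.179 -0.501
v -1.385 -0.117 -0.538
v -0.679 -0.79 -0.051
v -0.688 -0.212 0.295
v -1.124 0.204 -0.006
v -1.109 -0.731 -0.566
v -2.681 -0.53 0.771
v -1.975 -1.203 1.258
v -2.236 -1.524 0.726
v -2.672 -1.108 0.425
v -2.308 -0.002 0.96
v -1.602 -0.675 1.447
v -1.259 -0.141 1.221
v -1.695 0.275 0.92
v -2.251 -0.589 1.286
v -1.836 -3.6 -2.565
v -1.231 -3.166 -2.042
v -1.82 -3.806 -0.831
v -2.424 -4.24 -1.355
v -1.817 -2.8 -2.132
v -2.405 -3.44 -0.922
v -2.414 -2.902 -2.477
v -3.002 -3.543 -1.267
v -2.672 -3.414 -2.873
v -3.26 -4.054 -1.663
v -2.44 -4.034 -3.089
v -3.029 -4.674 -1.878
v -1.855 -4.4 -2.998
v -2.443 -5.04 -1.788
v -1.258 -4.297 -2.653
v -1.846 -4.938 -1.443
v -1 -3.786 -2.257
v -1.588 -4.426 -1.047
v -2.324 -3.731 0.749
v -1.764 -3.19 0.696
v -1.837 -2.948 2.398
v -2.396 -3.489 2.451
v -2.055 -3.004 0.657
v -2.128 -2.762 2.359
v -2.399 -2.963 0.637
v -2.472 -2.721 2.338
v -2.728 -3.074 0.638
v -2.801 -2.831 2.34
v -2.977 -3.314 0.662
v -3.05 -3.072 2.363
v -3.097 -3.638 0.703
v -3.169 -3.396 2.404
v -3.063 -3.98 0.753
v -3.136 -3.738 2.454
v -2.883 -4.272 0.802
v -2.956 -4.03 2.504
v -2.592 -4.458 0.841
v -2.665 -4.216 2.543
v -2.248 -4.499 0.862
v -2.321 -4.257 2.563
v -1.919 -4.389 0.86
v -1.992 -4.146 2.562
v -1.67 -4.148 0.837
v -1.743 -3.906 2.538
v -1.551 -3.824 0.796
v -1.623 -3.582 2.497
v -1.584 -3.482 0.746
v -1.657 -3.24 2.447
f 1 38 17
f 38 12 41
f 17 41 6
f 38 41 17
f 1 17 13
f 17 6 18
f 13 18 2
f 17 18 13
f 1 13 22
f 13 2 23
f 22 23 8
f 13 23 22
f 1 22 34
f 22 8 37
f 34 37 11
f 22 37 34
f 1 34 38
f 34 11 42
f 38 42 12
f 34 42 38
f 2 18 29
f 18 6 32
f 29 32 10
f 18 32 29
f 6 41 19
f 41 12 40
f 19 40 5
f 41 40 19
f 12 42 39
f 42 11 35
f 39 35 3
f 42 35 39
f 11 37 36
f 37 8 24
f 36 24 7
f 37 24 36
f 8 23 28
f 23 2 25
f 28 25 9
f 23 25 28
f 4 30 16
f 30 10 31
f 16 31 5
f 30 31 16
f 4 16 14
f 16 5 15
f 14 15 3
f 16 15 14
f 4 14 21
f 14 3 20
f 21 20 7
f 14 20 21
f 4 21 26
f 21 7 27
f 26 27 9
f 21 27 26
f 4 26 30
f 26 9 33
f 30 33 10
f 26 33 30
f 5 31 19
f 31 10 32
f 19 32 6
f 31 32 19
f 3 15 39
f 15 5 40
f 39 40 12
f 15 40 39
f 7 20 36
f 20 3 35
f 36 35 11
f 20 35 36
f 9 27 28
f 27 7 24
f 28 24 8
f 27 24 28
f 10 33 29
f 33 9 25
f 29 25 2
f 33 25 29
f 44 43 47
f 44 47 45
f 45 47 48
f 45 48 46
f 47 43 49
f 47 49 48
f 48 49 50
f 48 50 46
f 49 43 51
f 49 51 50
f 50 51 52
f 50 52 46
f 51 43 53
f 51 53 52
f 52 53 54
f 52 54 46
f 53 43 55
f 53 55 54
f 54 55 56
f 54 56 46
f 55 43 57
f 55 57 56
f 56 57 58
f 56 58 46
f 57 43 59
f 57 59 58
f 58 59 60
f 58 60 46
f 59 43 44
f 59 44 60
f 60 44 45
f 60 45 46
f 62 61 65
f 62 65 63
f 63 65 66
f 63 66 64
f 65 61 67
f 65 67 66
f 66 67 68
f 66 68 64
f 67 61 69
f 67 69 68
f 68 69 70
f 68 70 64
f 69 61 71
f 69 71 70
f 70 71 72
f 70 72 64
f 71 61 73
f 71 73 72
f 72 73 74
f 72 74 64
f 73 61 75
f 73 75 74
f 74 75 76
f 74 76 64
f 75 61 77
f 75 77 76
f 76 77 78
f 76 78 64
f 77 61 79
f 77 79 78
f 78 79 80
f 78 80 64
f 79 61 81
f 79 81 80
f 80 81 82
f 80 82 64
f 81 61 83
f 81 83 82
f 82 83 84
f 82 84 64
f 83 61 85
f 83 85 84
f 84 85 86
f 84 86 64
f 85 61 87
f 85 87 86
f 86 87 88
f 86 88 64
f 87 61 89
f 87 89 88
f 88 89 90
f 88 90 64
f 89 61 62
f 89 62 90
f 90 62 63
f 90 63 64



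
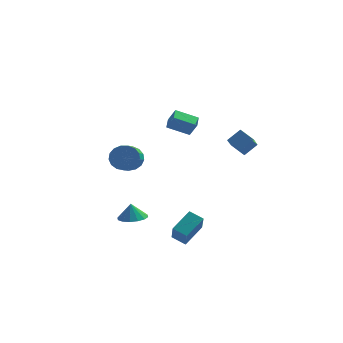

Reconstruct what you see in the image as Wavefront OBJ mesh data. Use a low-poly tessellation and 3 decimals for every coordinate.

v -0.598 -1.666 3.645
v -0.644 -0.812 3.895
v 0.7 -1.416 3.027
v 0.655 -0.562 3.276
v -0.135 -1.898 4.524
v -0.18 -1.044 4.773
v 1.164 -1.648 3.905
v 1.118 -0.794 4.155
v -3.686 3.125 -1.185
v -3.1 3.439 -0.507
v -3.128 2.168 0.104
v -3.714 1.855 -0.575
v -3.514 3.527 -0.342
v -3.543 2.257 0.269
v -3.968 3.523 -0.37
v -3.996 2.253 0.24
v -4.357 3.429 -0.586
v -4.385 2.158 0.025
v -4.593 3.264 -0.938
v -4.621 1.994 -0.327
v -4.62 3.068 -1.347
v -4.648 1.798 -0.737
v -4.434 2.885 -1.72
v -4.462 1.615 -1.109
v -4.076 2.757 -1.969
v -4.104 1.486 -1.359
v -3.629 2.713 -2.04
v -3.657 1.443 -1.429
v -3.195 2.764 -1.914
v -3.223 1.494 -1.303
v -2.873 2.898 -1.622
v -2.901 1.627 -1.011
v -2.738 3.083 -1.229
v -2.766 1.813 -0.618
v -2.82 3.278 -0.827
v -2.848 2.008 -0.216
v -2.846 -0.225 -4.509
v -1.933 -0.228 -4.401
v -2.974 -0.135 -3.431
v -2.049 0.231 -4.453
v -2.379 0.568 -4.52
v -2.835 0.692 -4.584
v -3.293 0.571 -4.628
v -3.632 0.236 -4.641
v -3.76 -0.222 -4.618
v -3.643 -0.681 -4.566
v -3.313 -1.018 -4.499
v -2.858 -1.142 -4.435
v -2.399 -1.02 -4.39
v -2.061 -0.686 -4.378
v 3.409 0.351 1.211
v 2.568 0.765 1.787
v 3.443 1.95 0.113
v 2.602 2.364 0.689
v 4.118 0.816 1.911
v 3.277 1.23 2.487
v 4.152 2.415 0.813
v 3.311 2.829 1.389
v -0.095 -2.955 -4.537
v 0.137 -4.013 -3.293
v 0.677 -1.776 -3.679
v 0.909 -2.834 -2.434
v 0.751 -3.226 -4.926
v 0.983 -4.284 -3.681
v 1.523 -2.047 -4.067
v 1.755 -3.105 -2.823
f 2 4 1
f 5 2 1
f 1 4 3
f 3 5 1
f 2 8 4
f 6 2 5
f 6 8 2
f 4 8 3
f 7 5 3
f 3 8 7
f 7 6 5
f 8 6 7
f 10 9 13
f 10 13 11
f 11 13 14
f 11 14 12
f 13 9 15
f 13 15 14
f 14 15 16
f 14 16 12
f 15 9 17
f 15 17 16
f 16 17 18
f 16 18 12
f 17 9 19
f 17 19 18
f 18 19 20
f 18 20 12
f 19 9 21
f 19 21 20
f 20 21 22
f 20 22 12
f 21 9 23
f 21 23 22
f 22 23 24
f 22 24 12
f 23 9 25
f 23 25 24
f 24 25 26
f 24 26 12
f 25 9 27
f 25 27 26
f 26 27 28
f 26 28 12
f 27 9 29
f 27 29 28
f 28 29 30
f 28 30 12
f 29 9 31
f 29 31 30
f 30 31 32
f 30 32 12
f 31 9 33
f 31 33 32
f 32 33 34
f 32 34 12
f 33 9 35
f 33 35 34
f 34 35 36
f 34 36 12
f 35 9 10
f 35 10 36
f 36 10 11
f 36 11 12
f 38 37 40
f 38 40 39
f 40 37 41
f 40 41 39
f 41 37 42
f 41 42 39
f 42 37 43
f 42 43 39
f 43 37 44
f 43 44 39
f 44 37 45
f 44 45 39
f 45 37 46
f 45 46 39
f 46 37 47
f 46 47 39
f 47 37 48
f 47 48 39
f 48 37 49
f 48 49 39
f 49 37 50
f 49 50 39
f 50 37 38
f 50 38 39
f 52 54 51
f 55 52 51
f 51 54 53
f 53 55 51
f 52 58 54
f 56 52 55
f 56 58 52
f 54 58 53
f 57 55 53
f 53 58 57
f 57 56 55
f 58 56 57
f 60 62 59
f 63 60 59
f 59 62 61
f 61 63 59
f 60 66 62
f 64 60 63
f 64 66 60
f 62 66 61
f 65 63 61
f 61 66 65
f 65 64 63
f 66 64 65



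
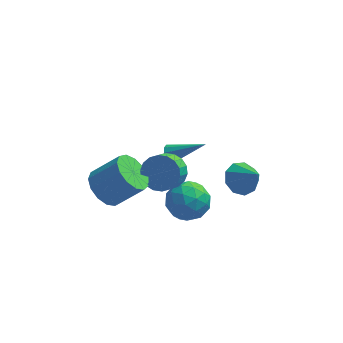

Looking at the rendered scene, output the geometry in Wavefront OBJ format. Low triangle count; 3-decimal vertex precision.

v -0.084 0.672 -1.81
v 0.712 0.797 -2.596
v 0.628 -0.937 -1.344
v 1.424 -0.812 -2.13
v 1.426 -0.154 -1.218
v 0.986 0.841 -1.506
v 0.354 -0.981 -2.434
v -0.086 0.014 -2.722
v 0.982 -0.225 -2.982
v 1.645 0.286 -2.23
v -0.305 -0.426 -1.71
v 0.358 0.085 -0.958
v 0.252 0.876 -2.244
v 1.088 -1.016 -1.696
v 1.09 -0.629 -1.16
v 1.557 -0.556 -1.622
v 0.413 0.902 -1.603
v 0.88 0.975 -2.065
v 1.3 0.416 -1.255
v 0.46 -1.115 -1.875
v 0.927 -1.042 -2.337
v -0.217 0.416 -2.318
v 0.25 0.489 -2.78
v 0.04 -0.556 -2.685
v 0.878 0.348 -2.933
v 1.297 -0.597 -2.658
v 0.668 -0.696 -2.837
v 0.409 -0.112 -3.007
v 1.268 0.649 -2.491
v 1.686 -0.297 -2.216
v 1.688 0.09 -1.68
v 1.429 0.675 -1.85
v 1.427 0.048 -2.717
v -0.346 0.157 -1.724
v 0.072 -0.789 -1.449
v -0.089 -0.815 -2.09
v -0.348 -0.23 -2.26
v 0.043 0.457 -1.282
v 0.462 -0.488 -1.007
v 0.931 -0.028 -0.933
v 0.672 0.556 -1.103
v -0.087 -0.188 -1.223
v -0.385 3.132 -1.763
v -0.106 3.118 -2.201
v 1.305 2.928 -0.677
v -0.129 3.425 -2.108
v -0.25 3.619 -1.883
v -0.423 3.628 -1.612
v -0.581 3.447 -1.399
v -0.665 3.146 -1.325
v -0.642 2.839 -1.418
v -0.521 2.644 -1.643
v -0.348 2.636 -1.914
v -0.19 2.817 -2.127
v -3.008 -1.258 0.053
v -2.465 -1.985 -0.457
v -1.169 -1.868 0.758
v -1.712 -1.142 1.267
v -2.302 -1.469 -0.681
v -1.006 -1.352 0.533
v -2.362 -0.886 -0.672
v -1.066 -0.769 0.542
v -2.628 -0.421 -0.433
v -1.332 -0.305 0.781
v -3.014 -0.223 -0.04
v -1.718 -0.106 1.174
v -3.399 -0.353 0.383
v -2.102 -0.236 1.597
v -3.659 -0.77 0.701
v -2.363 -0.654 1.915
v -3.713 -1.343 0.813
v -2.417 -1.226 2.027
v -3.543 -1.889 0.684
v -2.246 -1.772 1.898
v -3.203 -2.234 0.355
v -1.907 -2.118 1.569
v -2.801 -2.27 -0.071
v -1.505 -2.153 1.144
v 3.137 -2.118 2.203
v 3.733 -2.376 1.639
v 3.903 -2.822 3.337
v 3.882 -1.853 1.864
v 3.682 -1.454 2.247
v 3.227 -1.365 2.609
v 2.73 -1.629 2.781
v 2.423 -2.121 2.682
v 2.451 -2.611 2.359
v 2.799 -2.871 1.963
v 3.306 -2.778 1.678
v -0.252 -0.143 0.389
v 0.603 -0.098 0.798
v 0.328 -0.891 1.461
v -0.528 -0.937 1.051
v 0.375 0.173 1.028
v 0.099 -0.62 1.691
v 0.022 0.382 1.131
v -0.254 -0.412 1.794
v -0.386 0.487 1.087
v -0.661 -0.307 1.75
v -0.767 0.466 0.905
v -1.042 -0.327 1.568
v -1.046 0.325 0.62
v -1.321 -0.468 1.283
v -1.168 0.092 0.29
v -1.443 -0.702 0.953
v -1.108 -0.189 -0.021
v -1.383 -0.982 0.642
v -0.879 -0.46 -0.251
v -1.155 -1.253 0.412
v -0.526 -0.668 -0.354
v -0.802 -1.462 0.309
v -0.119 -0.773 -0.31
v -0.394 -1.567 0.353
v 0.262 -0.753 -0.128
v -0.013 -1.546 0.535
v 0.541 -0.612 0.157
v 0.266 -1.405 0.82
v 0.663 -0.378 0.487
v 0.388 -1.172 1.15
f 1 38 17
f 38 12 41
f 17 41 6
f 38 41 17
f 1 17 13
f 17 6 18
f 13 18 2
f 17 18 13
f 1 13 22
f 13 2 23
f 22 23 8
f 13 23 22
f 1 22 34
f 22 8 37
f 34 37 11
f 22 37 34
f 1 34 38
f 34 11 42
f 38 42 12
f 34 42 38
f 2 18 29
f 18 6 32
f 29 32 10
f 18 32 29
f 6 41 19
f 41 12 40
f 19 40 5
f 41 40 19
f 12 42 39
f 42 11 35
f 39 35 3
f 42 35 39
f 11 37 36
f 37 8 24
f 36 24 7
f 37 24 36
f 8 23 28
f 23 2 25
f 28 25 9
f 23 25 28
f 4 30 16
f 30 10 31
f 16 31 5
f 30 31 16
f 4 16 14
f 16 5 15
f 14 15 3
f 16 15 14
f 4 14 21
f 14 3 20
f 21 20 7
f 14 20 21
f 4 21 26
f 21 7 27
f 26 27 9
f 21 27 26
f 4 26 30
f 26 9 33
f 30 33 10
f 26 33 30
f 5 31 19
f 31 10 32
f 19 32 6
f 31 32 19
f 3 15 39
f 15 5 40
f 39 40 12
f 15 40 39
f 7 20 36
f 20 3 35
f 36 35 11
f 20 35 36
f 9 27 28
f 27 7 24
f 28 24 8
f 27 24 28
f 10 33 29
f 33 9 25
f 29 25 2
f 33 25 29
f 44 43 46
f 44 46 45
f 46 43 47
f 46 47 45
f 47 43 48
f 47 48 45
f 48 43 49
f 48 49 45
f 49 43 50
f 49 50 45
f 50 43 51
f 50 51 45
f 51 43 52
f 51 52 45
f 52 43 53
f 52 53 45
f 53 43 54
f 53 54 45
f 54 43 44
f 54 44 45
f 56 55 59
f 56 59 57
f 57 59 60
f 57 60 58
f 59 55 61
f 59 61 60
f 60 61 62
f 60 62 58
f 61 55 63
f 61 63 62
f 62 63 64
f 62 64 58
f 63 55 65
f 63 65 64
f 64 65 66
f 64 66 58
f 65 55 67
f 65 67 66
f 66 67 68
f 66 68 58
f 67 55 69
f 67 69 68
f 68 69 70
f 68 70 58
f 69 55 71
f 69 71 70
f 70 71 72
f 70 72 58
f 71 55 73
f 71 73 72
f 72 73 74
f 72 74 58
f 73 55 75
f 73 75 74
f 74 75 76
f 74 76 58
f 75 55 77
f 75 77 76
f 76 77 78
f 76 78 58
f 77 55 56
f 77 56 78
f 78 56 57
f 78 57 58
f 80 79 82
f 80 82 81
f 82 79 83
f 82 83 81
f 83 79 84
f 83 84 81
f 84 79 85
f 84 85 81
f 85 79 86
f 85 86 81
f 86 79 87
f 86 87 81
f 87 79 88
f 87 88 81
f 88 79 89
f 88 89 81
f 89 79 80
f 89 80 81
f 91 90 94
f 91 94 92
f 92 94 95
f 92 95 93
f 94 90 96
f 94 96 95
f 95 96 97
f 95 97 93
f 96 90 98
f 96 98 97
f 97 98 99
f 97 99 93
f 98 90 100
f 98 100 99
f 99 100 101
f 99 101 93
f 100 90 102
f 100 102 101
f 101 102 103
f 101 103 93
f 102 90 104
f 102 104 103
f 103 104 105
f 103 105 93
f 104 90 106
f 104 106 105
f 105 106 107
f 105 107 93
f 106 90 108
f 106 108 107
f 107 108 109
f 107 109 93
f 108 90 110
f 108 110 109
f 109 110 111
f 109 111 93
f 110 90 112
f 110 112 111
f 111 112 113
f 111 113 93
f 112 90 114
f 112 114 113
f 113 114 115
f 113 115 93
f 114 90 116
f 114 116 115
f 115 116 117
f 115 117 93
f 116 90 118
f 116 118 117
f 117 118 119
f 117 119 93
f 118 90 91
f 118 91 119
f 119 91 92
f 119 92 93



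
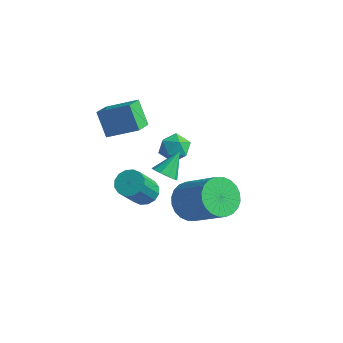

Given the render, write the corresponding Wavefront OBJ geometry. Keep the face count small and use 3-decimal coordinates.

v 0.155 -0.016 -4.66
v 0.805 -0.132 -4.776
v 0.874 -1.201 -3.316
v 0.225 -1.084 -3.2
v 0.799 0.148 -4.57
v 0.868 -0.921 -3.111
v 0.621 0.384 -4.389
v 0.69 -0.685 -2.93
v 0.317 0.512 -4.28
v 0.387 -0.556 -2.821
v -0.029 0.5 -4.273
v 0.04 -0.569 -2.814
v -0.326 0.349 -4.37
v -0.257 -0.72 -2.91
v -0.494 0.101 -4.544
v -0.425 -0.968 -3.084
v -0.488 -0.179 -4.749
v -0.419 -1.248 -3.29
v -0.31 -0.415 -4.93
v -0.241 -1.484 -3.471
v -0.007 -0.544 -5.039
v 0.063 -1.612 -3.58
v 0.34 -0.531 -5.046
v 0.409 -1.6 -3.587
v 0.637 -0.38 -4.95
v 0.706 -1.449 -3.49
v -1.11 -1.441 0.935
v 0.08 -0.816 1.578
v -1.364 -0.524 0.514
v -0.173 0.1 1.157
v -0.407 -1.72 -0.097
v 0.784 -1.096 0.546
v -0.66 -0.804 -0.518
v 0.53 -0.179 0.125
v 1.532 1.072 -2.196
v 1.865 0.592 -1.731
v 0.475 0.868 -1.649
v 0.808 0.388 -1.184
v 0.956 1.118 -1.136
v 1.609 1.244 -1.474
v 0.731 0.216 -1.906
v 1.384 0.342 -2.244
v 1.37 0.063 -1.552
v 1.509 0.621 -1.076
v 0.831 0.839 -2.304
v 0.97 1.397 -1.828
v 2.137 -1.224 -1.449
v 2.649 -1.062 -1.668
v 2.203 -0.276 -0.591
v 2.392 -0.884 -1.844
v 2.038 -0.837 -1.869
v 1.721 -0.937 -1.734
v 1.564 -1.147 -1.49
v 1.625 -1.386 -1.23
v 1.882 -1.564 -1.054
v 2.236 -1.611 -1.028
v 2.553 -1.511 -1.164
v 2.71 -1.301 -1.408
v 3.188 -0.876 -2.88
v 3.717 -1.264 -3.553
v 5.322 -1.431 -2.193
v 4.792 -1.044 -1.52
v 3.793 -0.908 -3.598
v 5.398 -1.075 -2.239
v 3.776 -0.547 -3.534
v 5.381 -0.714 -2.175
v 3.67 -0.236 -3.371
v 5.275 -0.403 -2.011
v 3.49 -0.023 -3.132
v 5.095 -0.19 -1.773
v 3.264 0.06 -2.856
v 4.869 -0.107 -1.496
v 3.027 0.001 -2.583
v 4.632 -0.166 -1.223
v 2.814 -0.192 -2.355
v 4.419 -0.359 -0.995
v 2.658 -0.489 -2.207
v 4.263 -0.656 -0.847
v 2.582 -0.845 -2.161
v 4.187 -1.012 -0.802
v 2.599 -1.206 -2.225
v 4.204 -1.373 -0.866
v 2.705 -1.517 -2.389
v 4.31 -1.684 -1.029
v 2.885 -1.73 -2.627
v 4.49 -1.897 -1.268
v 3.111 -1.813 -2.904
v 4.716 -1.98 -1.544
v 3.348 -1.754 -3.177
v 4.953 -1.921 -1.817
v 3.561 -1.561 -3.405
v 5.166 -1.728 -2.045
f 2 1 5
f 2 5 3
f 3 5 6
f 3 6 4
f 5 1 7
f 5 7 6
f 6 7 8
f 6 8 4
f 7 1 9
f 7 9 8
f 8 9 10
f 8 10 4
f 9 1 11
f 9 11 10
f 10 11 12
f 10 12 4
f 11 1 13
f 11 13 12
f 12 13 14
f 12 14 4
f 13 1 15
f 13 15 14
f 14 15 16
f 14 16 4
f 15 1 17
f 15 17 16
f 16 17 18
f 16 18 4
f 17 1 19
f 17 19 18
f 18 19 20
f 18 20 4
f 19 1 21
f 19 21 20
f 20 21 22
f 20 22 4
f 21 1 23
f 21 23 22
f 22 23 24
f 22 24 4
f 23 1 25
f 23 25 24
f 24 25 26
f 24 26 4
f 25 1 2
f 25 2 26
f 26 2 3
f 26 3 4
f 28 30 27
f 31 28 27
f 27 30 29
f 29 31 27
f 28 34 30
f 32 28 31
f 32 34 28
f 30 34 29
f 33 31 29
f 29 34 33
f 33 32 31
f 34 32 33
f 35 46 40
f 35 40 36
f 35 36 42
f 35 42 45
f 35 45 46
f 36 40 44
f 40 46 39
f 46 45 37
f 45 42 41
f 42 36 43
f 38 44 39
f 38 39 37
f 38 37 41
f 38 41 43
f 38 43 44
f 39 44 40
f 37 39 46
f 41 37 45
f 43 41 42
f 44 43 36
f 48 47 50
f 48 50 49
f 50 47 51
f 50 51 49
f 51 47 52
f 51 52 49
f 52 47 53
f 52 53 49
f 53 47 54
f 53 54 49
f 54 47 55
f 54 55 49
f 55 47 56
f 55 56 49
f 56 47 57
f 56 57 49
f 57 47 58
f 57 58 49
f 58 47 48
f 58 48 49
f 60 59 63
f 60 63 61
f 61 63 64
f 61 64 62
f 63 59 65
f 63 65 64
f 64 65 66
f 64 66 62
f 65 59 67
f 65 67 66
f 66 67 68
f 66 68 62
f 67 59 69
f 67 69 68
f 68 69 70
f 68 70 62
f 69 59 71
f 69 71 70
f 70 71 72
f 70 72 62
f 71 59 73
f 71 73 72
f 72 73 74
f 72 74 62
f 73 59 75
f 73 75 74
f 74 75 76
f 74 76 62
f 75 59 77
f 75 77 76
f 76 77 78
f 76 78 62
f 77 59 79
f 77 79 78
f 78 79 80
f 78 80 62
f 79 59 81
f 79 81 80
f 80 81 82
f 80 82 62
f 81 59 83
f 81 83 82
f 82 83 84
f 82 84 62
f 83 59 85
f 83 85 84
f 84 85 86
f 84 86 62
f 85 59 87
f 85 87 86
f 86 87 88
f 86 88 62
f 87 59 89
f 87 89 88
f 88 89 90
f 88 90 62
f 89 59 91
f 89 91 90
f 90 91 92
f 90 92 62
f 91 59 60
f 91 60 92
f 92 60 61
f 92 61 62



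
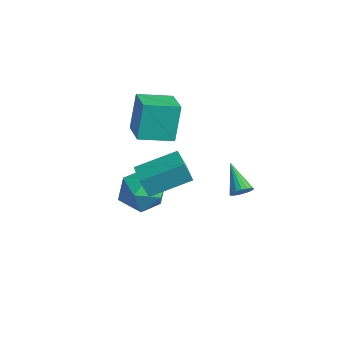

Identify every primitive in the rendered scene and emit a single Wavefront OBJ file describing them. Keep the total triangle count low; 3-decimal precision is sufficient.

v -1.151 0.296 0.461
v -1.479 0.871 2.146
v -0.424 1.682 0.13
v -0.752 2.257 1.815
v 0.192 -0.297 0.925
v -0.136 0.278 2.61
v 0.919 1.089 0.594
v 0.591 1.664 2.279
v 3.079 -2.097 1.172
v 2.838 -2.359 2.106
v 3.743 -0.466 1.8
v 3.503 -0.728 2.734
v 4.117 -2.572 1.306
v 3.877 -2.834 2.24
v 4.782 -0.941 1.934
v 4.541 -1.203 2.868
v 0.467 -0.222 -0.917
v 1.451 0.213 -1.247
v 0.889 -1.793 -1.733
v 1.873 -1.358 -2.063
v 1.688 -1.571 -0.973
v 1.427 -0.6 -0.469
v 0.913 -0.98 -2.511
v 0.652 -0.009 -2.007
v 1.727 -0.256 -2.231
v 2.206 -0.621 -1.281
v 0.134 -0.959 -1.699
v 0.613 -1.324 -0.749
v 2.376 3.504 -3.066
v 2.697 3.755 -2.711
v 1.124 3.876 -2.194
v 2.641 3.93 -2.866
v 2.533 4.021 -3.06
v 2.393 4.009 -3.256
v 2.251 3.898 -3.414
v 2.133 3.708 -3.502
v 2.063 3.478 -3.505
v 2.055 3.254 -3.42
v 2.111 3.078 -3.265
v 2.219 2.988 -3.071
v 2.359 2.999 -2.876
v 2.501 3.111 -2.718
v 2.619 3.3 -2.629
v 2.689 3.53 -2.627
f 2 4 1
f 5 2 1
f 1 4 3
f 3 5 1
f 2 8 4
f 6 2 5
f 6 8 2
f 4 8 3
f 7 5 3
f 3 8 7
f 7 6 5
f 8 6 7
f 10 12 9
f 13 10 9
f 9 12 11
f 11 13 9
f 10 16 12
f 14 10 13
f 14 16 10
f 12 16 11
f 15 13 11
f 11 16 15
f 15 14 13
f 16 14 15
f 17 28 22
f 17 22 18
f 17 18 24
f 17 24 27
f 17 27 28
f 18 22 26
f 22 28 21
f 28 27 19
f 27 24 23
f 24 18 25
f 20 26 21
f 20 21 19
f 20 19 23
f 20 23 25
f 20 25 26
f 21 26 22
f 19 21 28
f 23 19 27
f 25 23 24
f 26 25 18
f 30 29 32
f 30 32 31
f 32 29 33
f 32 33 31
f 33 29 34
f 33 34 31
f 34 29 35
f 34 35 31
f 35 29 36
f 35 36 31
f 36 29 37
f 36 37 31
f 37 29 38
f 37 38 31
f 38 29 39
f 38 39 31
f 39 29 40
f 39 40 31
f 40 29 41
f 40 41 31
f 41 29 42
f 41 42 31
f 42 29 43
f 42 43 31
f 43 29 44
f 43 44 31
f 44 29 30
f 44 30 31



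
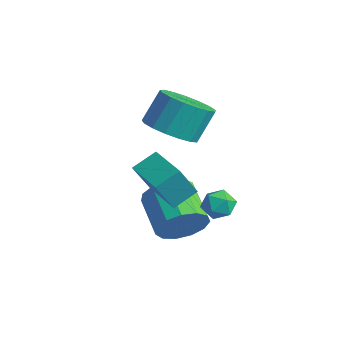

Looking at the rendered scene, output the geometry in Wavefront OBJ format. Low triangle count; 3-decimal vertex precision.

v 2.883 -1.162 -3.231
v 3.211 -1.679 -3.534
v 1.989 -1.801 -3.106
v 2.317 -2.318 -3.409
v 2.513 -2.106 -2.79
v 3.065 -1.711 -2.867
v 2.135 -1.769 -3.773
v 2.687 -1.374 -3.85
v 2.749 -2.055 -3.869
v 2.982 -2.263 -3.261
v 2.218 -1.217 -3.379
v 2.451 -1.425 -2.771
v 1.475 -3.786 -2.378
v 1.526 -4.531 -1.065
v 1.538 -2.873 -1.863
v 1.589 -3.618 -0.55
v 3.031 -3.842 -2.47
v 3.082 -4.587 -1.157
v 3.094 -2.929 -1.955
v 3.145 -3.674 -0.642
v -0.226 -1.892 -1.047
v 0.855 -1.754 -1.076
v 0.787 -0.95 0.177
v -0.294 -1.088 0.207
v 0.67 -1.348 -1.346
v 0.601 -0.544 -0.093
v 0.28 -1.066 -1.548
v 0.211 -0.263 -0.295
v -0.226 -0.974 -1.635
v -0.295 -0.171 -0.382
v -0.732 -1.092 -1.587
v -0.801 -0.289 -0.334
v -1.122 -1.393 -1.415
v -1.191 -0.59 -0.162
v -1.307 -1.808 -1.159
v -1.375 -1.005 0.094
v -1.244 -2.243 -0.877
v -1.312 -1.44 0.376
v -0.947 -2.597 -0.634
v -1.016 -1.794 0.619
v -0.486 -2.789 -0.486
v -0.554 -1.986 0.768
v 0.035 -2.776 -0.466
v -0.033 -1.973 0.788
v 0.497 -2.56 -0.579
v 0.428 -1.757 0.675
v 0.793 -2.191 -0.799
v 0.724 -1.388 0.454
v 2.34 -3.029 -4.116
v 2.798 -2.76 -3.281
v 1.279 -2.382 -2.569
v 0.82 -2.651 -3.404
v 2.764 -2.301 -3.596
v 1.245 -1.923 -2.884
v 2.595 -2.073 -4.077
v 1.076 -1.696 -3.365
v 2.346 -2.149 -4.57
v 0.826 -1.771 -3.858
v 2.094 -2.504 -4.919
v 0.574 -2.127 -4.207
v 1.92 -3.026 -5.013
v 0.401 -2.648 -4.301
v 1.88 -3.548 -4.822
v 0.36 -3.171 -4.11
v 1.985 -3.906 -4.407
v 0.466 -3.529 -3.695
v 2.203 -3.985 -3.9
v 0.684 -3.608 -3.188
v 2.465 -3.761 -3.461
v 0.945 -3.383 -2.749
v 2.687 -3.304 -3.231
v 1.167 -2.926 -2.518
f 1 12 6
f 1 6 2
f 1 2 8
f 1 8 11
f 1 11 12
f 2 6 10
f 6 12 5
f 12 11 3
f 11 8 7
f 8 2 9
f 4 10 5
f 4 5 3
f 4 3 7
f 4 7 9
f 4 9 10
f 5 10 6
f 3 5 12
f 7 3 11
f 9 7 8
f 10 9 2
f 14 16 13
f 17 14 13
f 13 16 15
f 15 17 13
f 14 20 16
f 18 14 17
f 18 20 14
f 16 20 15
f 19 17 15
f 15 20 19
f 19 18 17
f 20 18 19
f 22 21 25
f 22 25 23
f 23 25 26
f 23 26 24
f 25 21 27
f 25 27 26
f 26 27 28
f 26 28 24
f 27 21 29
f 27 29 28
f 28 29 30
f 28 30 24
f 29 21 31
f 29 31 30
f 30 31 32
f 30 32 24
f 31 21 33
f 31 33 32
f 32 33 34
f 32 34 24
f 33 21 35
f 33 35 34
f 34 35 36
f 34 36 24
f 35 21 37
f 35 37 36
f 36 37 38
f 36 38 24
f 37 21 39
f 37 39 38
f 38 39 40
f 38 40 24
f 39 21 41
f 39 41 40
f 40 41 42
f 40 42 24
f 41 21 43
f 41 43 42
f 42 43 44
f 42 44 24
f 43 21 45
f 43 45 44
f 44 45 46
f 44 46 24
f 45 21 47
f 45 47 46
f 46 47 48
f 46 48 24
f 47 21 22
f 47 22 48
f 48 22 23
f 48 23 24
f 50 49 53
f 50 53 51
f 51 53 54
f 51 54 52
f 53 49 55
f 53 55 54
f 54 55 56
f 54 56 52
f 55 49 57
f 55 57 56
f 56 57 58
f 56 58 52
f 57 49 59
f 57 59 58
f 58 59 60
f 58 60 52
f 59 49 61
f 59 61 60
f 60 61 62
f 60 62 52
f 61 49 63
f 61 63 62
f 62 63 64
f 62 64 52
f 63 49 65
f 63 65 64
f 64 65 66
f 64 66 52
f 65 49 67
f 65 67 66
f 66 67 68
f 66 68 52
f 67 49 69
f 67 69 68
f 68 69 70
f 68 70 52
f 69 49 71
f 69 71 70
f 70 71 72
f 70 72 52
f 71 49 50
f 71 50 72
f 72 50 51
f 72 51 52

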